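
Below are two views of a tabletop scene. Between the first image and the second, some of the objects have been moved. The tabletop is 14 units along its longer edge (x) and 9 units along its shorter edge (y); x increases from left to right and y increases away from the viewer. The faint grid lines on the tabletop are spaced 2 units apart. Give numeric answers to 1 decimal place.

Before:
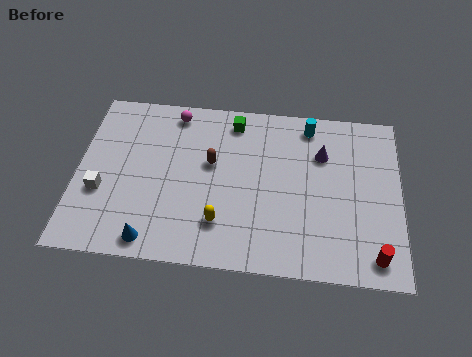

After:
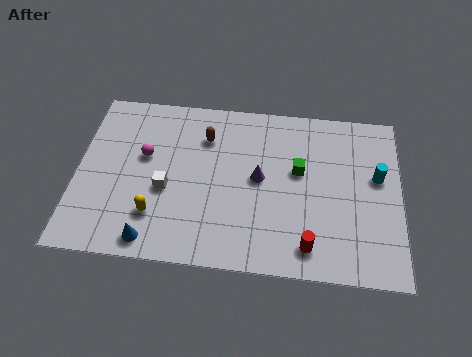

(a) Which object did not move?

the blue cone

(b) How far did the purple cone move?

3.1

From (10.6, 6.3) to (7.9, 4.7), the purple cone covered √(2.7² + 1.6²) ≈ 3.1 units.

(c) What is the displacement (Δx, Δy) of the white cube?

(2.8, 0.4)

The white cube started near (1.1, 3.3) and ended near (3.9, 3.7).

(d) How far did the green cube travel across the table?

3.8

From (6.7, 7.7) to (9.6, 5.3), the green cube covered √(2.9² + 2.4²) ≈ 3.8 units.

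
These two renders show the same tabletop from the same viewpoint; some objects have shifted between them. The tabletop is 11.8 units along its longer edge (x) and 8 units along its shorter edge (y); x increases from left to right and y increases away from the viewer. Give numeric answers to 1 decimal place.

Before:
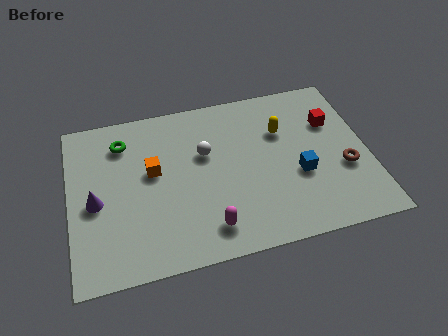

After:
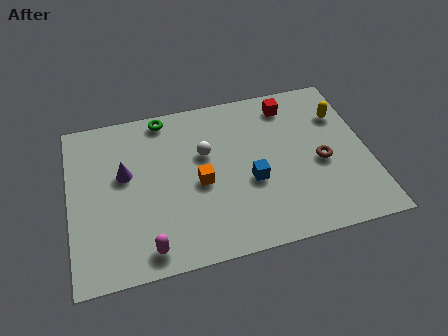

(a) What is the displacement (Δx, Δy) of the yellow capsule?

(2.4, 0.3)

From the two frames, the yellow capsule sits at roughly (8.5, 5.4) before and (10.9, 5.7) after.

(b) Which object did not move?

the white sphere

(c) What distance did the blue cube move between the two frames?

1.9

The blue cube was near (9.0, 3.1) before and (7.1, 3.2) after, so it travelled √(1.9² + 0.1²) ≈ 1.9 units.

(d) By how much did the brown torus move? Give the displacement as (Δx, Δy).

(-0.9, 0.5)

The brown torus started near (10.8, 3.0) and ended near (9.9, 3.5).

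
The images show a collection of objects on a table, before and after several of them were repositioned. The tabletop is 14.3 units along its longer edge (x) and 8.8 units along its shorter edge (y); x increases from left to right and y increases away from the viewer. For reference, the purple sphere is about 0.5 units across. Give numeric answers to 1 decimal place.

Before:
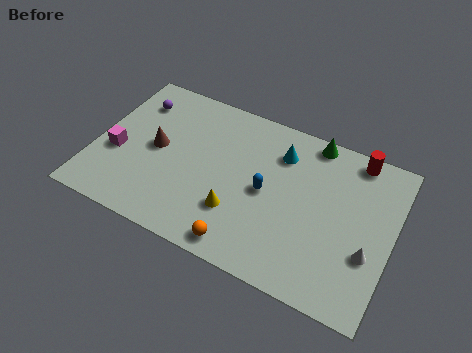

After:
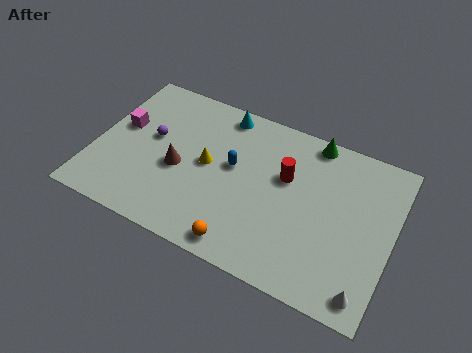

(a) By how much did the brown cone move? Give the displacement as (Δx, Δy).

(1.2, -0.7)

The brown cone was at about (2.9, 4.5) and moved to about (4.1, 3.8).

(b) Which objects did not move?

the green cone and the orange sphere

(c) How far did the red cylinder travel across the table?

3.9

The red cylinder was near (12.2, 7.9) before and (9.1, 5.5) after, so it travelled √(3.1² + 2.4²) ≈ 3.9 units.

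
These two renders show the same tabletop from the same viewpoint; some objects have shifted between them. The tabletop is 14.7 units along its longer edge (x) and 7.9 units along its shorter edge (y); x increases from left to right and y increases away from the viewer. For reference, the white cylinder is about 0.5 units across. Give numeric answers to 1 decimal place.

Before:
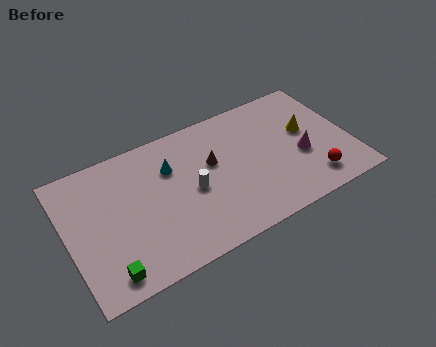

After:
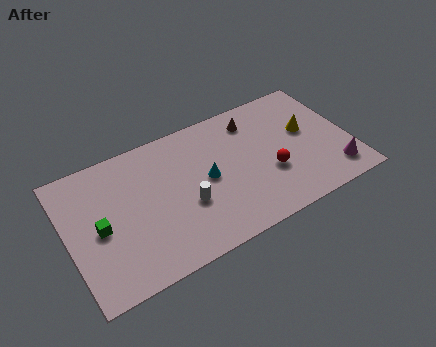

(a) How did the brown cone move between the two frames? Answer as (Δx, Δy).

(2.4, 1.6)

From the two frames, the brown cone sits at roughly (7.6, 4.8) before and (10.0, 6.4) after.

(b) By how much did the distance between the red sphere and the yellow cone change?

-0.3

They were about 3.1 units apart before and 2.8 after — 0.3 units closer together.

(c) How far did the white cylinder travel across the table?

0.8

The white cylinder was near (6.4, 3.7) before and (6.0, 3.0) after, so it travelled √(0.4² + 0.7²) ≈ 0.8 units.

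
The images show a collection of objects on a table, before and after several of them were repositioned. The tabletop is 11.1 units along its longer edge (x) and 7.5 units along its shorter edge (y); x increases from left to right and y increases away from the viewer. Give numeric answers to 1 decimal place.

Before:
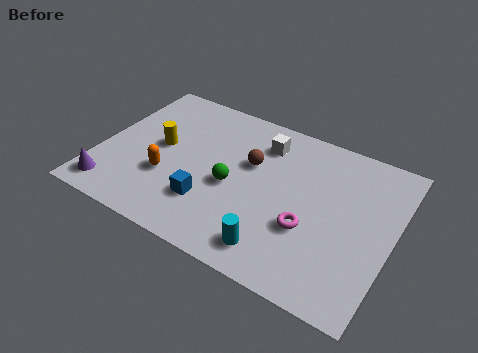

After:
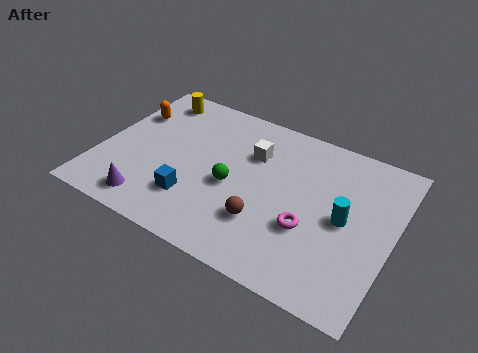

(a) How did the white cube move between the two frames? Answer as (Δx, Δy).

(-0.3, -0.7)

From the two frames, the white cube sits at roughly (5.9, 5.9) before and (5.6, 5.2) after.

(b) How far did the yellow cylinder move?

2.5

From (2.2, 4.0) to (1.5, 6.4), the yellow cylinder covered √(0.7² + 2.4²) ≈ 2.5 units.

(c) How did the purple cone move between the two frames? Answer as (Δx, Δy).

(1.5, 0.0)

The purple cone was at about (0.8, 1.1) and moved to about (2.3, 1.1).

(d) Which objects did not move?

the green sphere and the magenta torus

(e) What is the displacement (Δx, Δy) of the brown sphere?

(0.9, -2.5)

The brown sphere was at about (5.6, 4.7) and moved to about (6.5, 2.2).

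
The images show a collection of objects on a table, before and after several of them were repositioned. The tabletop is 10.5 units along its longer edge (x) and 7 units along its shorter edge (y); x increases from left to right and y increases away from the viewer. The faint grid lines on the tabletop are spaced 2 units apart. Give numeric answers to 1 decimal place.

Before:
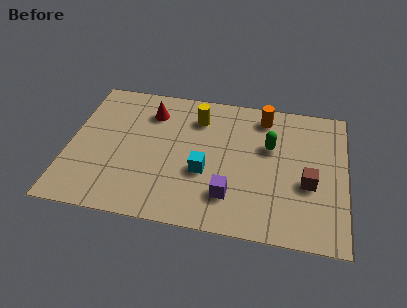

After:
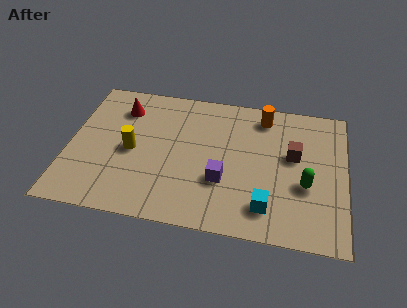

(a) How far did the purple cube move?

0.8

The purple cube was near (6.2, 1.7) before and (5.9, 2.4) after, so it travelled √(0.3² + 0.7²) ≈ 0.8 units.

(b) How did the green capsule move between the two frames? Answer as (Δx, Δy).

(1.4, -1.7)

From the two frames, the green capsule sits at roughly (7.6, 4.4) before and (9.0, 2.7) after.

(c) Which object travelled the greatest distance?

the yellow cylinder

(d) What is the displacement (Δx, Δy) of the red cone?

(-1.1, 0.0)

The red cone started near (3.0, 5.4) and ended near (1.9, 5.4).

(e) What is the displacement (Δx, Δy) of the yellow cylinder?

(-2.4, -2.1)

The yellow cylinder was at about (4.8, 5.4) and moved to about (2.4, 3.3).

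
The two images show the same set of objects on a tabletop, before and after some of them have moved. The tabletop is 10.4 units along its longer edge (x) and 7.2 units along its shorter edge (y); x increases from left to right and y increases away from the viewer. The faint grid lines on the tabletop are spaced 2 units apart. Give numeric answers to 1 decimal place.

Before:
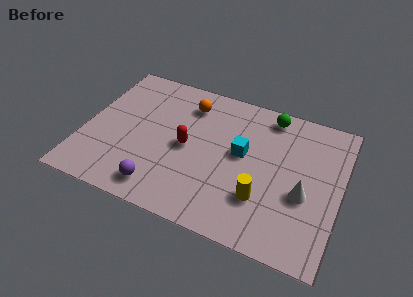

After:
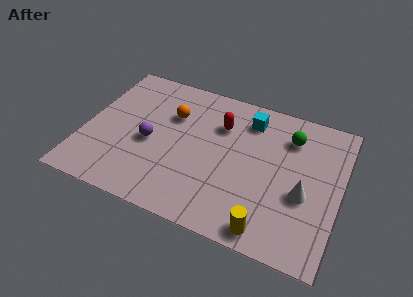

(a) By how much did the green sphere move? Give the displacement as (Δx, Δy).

(0.9, -0.8)

The green sphere was at about (7.3, 6.3) and moved to about (8.2, 5.5).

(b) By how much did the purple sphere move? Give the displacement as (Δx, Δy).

(-0.7, 2.1)

The purple sphere was at about (3.4, 1.1) and moved to about (2.7, 3.2).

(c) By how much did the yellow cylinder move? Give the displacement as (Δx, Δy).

(0.4, -1.3)

From the two frames, the yellow cylinder sits at roughly (7.4, 2.1) before and (7.8, 0.8) after.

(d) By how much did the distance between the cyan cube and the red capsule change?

-1.0

The distance was about 2.3 in the first image and 1.3 in the second, so they moved 1.0 units closer together.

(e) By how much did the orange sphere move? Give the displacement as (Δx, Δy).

(-0.6, -0.8)

From the two frames, the orange sphere sits at roughly (4.0, 5.7) before and (3.4, 4.9) after.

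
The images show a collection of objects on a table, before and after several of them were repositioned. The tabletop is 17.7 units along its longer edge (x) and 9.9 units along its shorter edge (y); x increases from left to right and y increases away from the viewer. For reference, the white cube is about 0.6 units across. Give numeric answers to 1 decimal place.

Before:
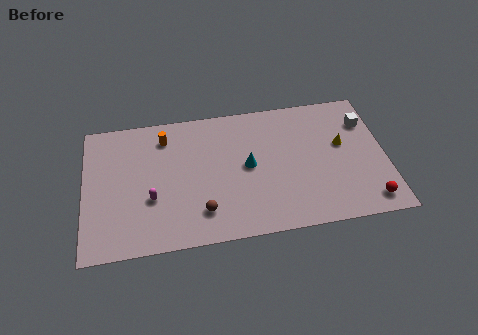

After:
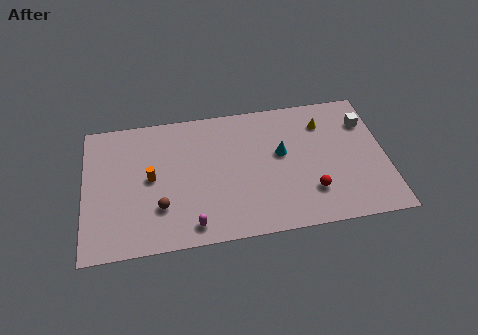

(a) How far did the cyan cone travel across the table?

2.1

The cyan cone moved from about (9.6, 5.1) to (11.6, 5.7), a distance of √(2.0² + 0.6²) ≈ 2.1.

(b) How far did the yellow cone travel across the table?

2.1

The yellow cone was near (15.2, 5.8) before and (14.2, 7.6) after, so it travelled √(1.0² + 1.8²) ≈ 2.1 units.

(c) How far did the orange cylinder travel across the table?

3.0

From (4.8, 8.0) to (3.9, 5.1), the orange cylinder covered √(0.9² + 2.9²) ≈ 3.0 units.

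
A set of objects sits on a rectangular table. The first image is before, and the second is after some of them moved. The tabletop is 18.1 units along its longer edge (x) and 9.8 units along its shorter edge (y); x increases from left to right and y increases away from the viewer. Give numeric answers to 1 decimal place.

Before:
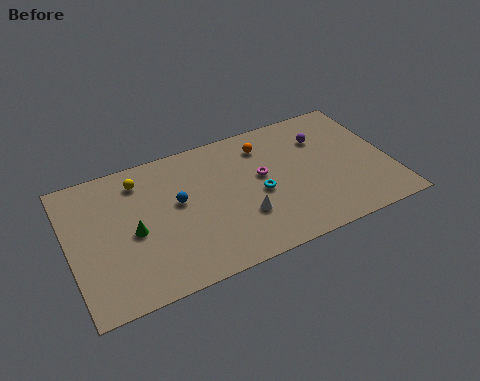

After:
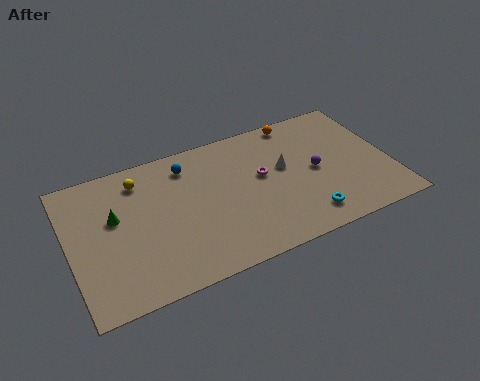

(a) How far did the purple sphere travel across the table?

2.4

From (14.6, 7.1) to (13.9, 4.8), the purple sphere covered √(0.7² + 2.3²) ≈ 2.4 units.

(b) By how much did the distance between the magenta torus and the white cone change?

-1.6

Before: roughly 2.9 units apart; after: 1.3. That's 1.6 units closer together.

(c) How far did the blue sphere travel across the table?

2.5

The blue sphere moved from about (6.1, 5.6) to (6.9, 8.0), a distance of √(0.8² + 2.4²) ≈ 2.5.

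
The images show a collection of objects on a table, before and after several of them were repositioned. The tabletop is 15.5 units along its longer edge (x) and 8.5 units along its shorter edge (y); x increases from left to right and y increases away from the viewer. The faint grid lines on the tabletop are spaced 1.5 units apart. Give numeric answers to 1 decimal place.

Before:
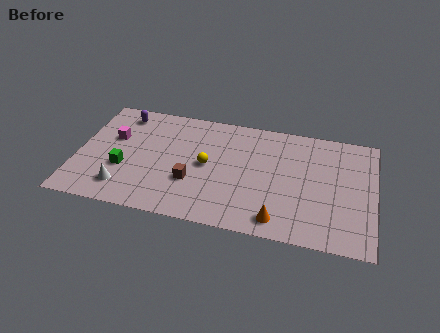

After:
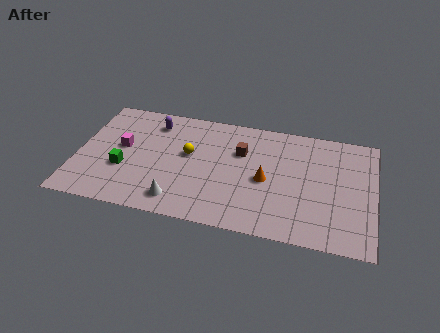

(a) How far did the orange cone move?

2.8

From (10.7, 1.2) to (9.9, 3.9), the orange cone covered √(0.8² + 2.7²) ≈ 2.8 units.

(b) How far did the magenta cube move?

0.8

The magenta cube was near (1.8, 5.3) before and (2.3, 4.7) after, so it travelled √(0.5² + 0.6²) ≈ 0.8 units.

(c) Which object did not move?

the green cube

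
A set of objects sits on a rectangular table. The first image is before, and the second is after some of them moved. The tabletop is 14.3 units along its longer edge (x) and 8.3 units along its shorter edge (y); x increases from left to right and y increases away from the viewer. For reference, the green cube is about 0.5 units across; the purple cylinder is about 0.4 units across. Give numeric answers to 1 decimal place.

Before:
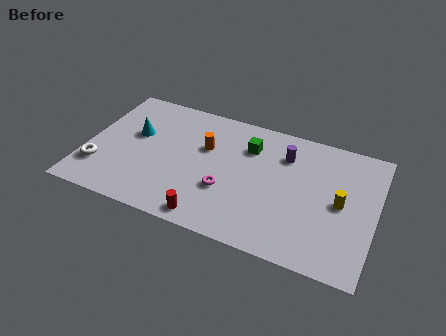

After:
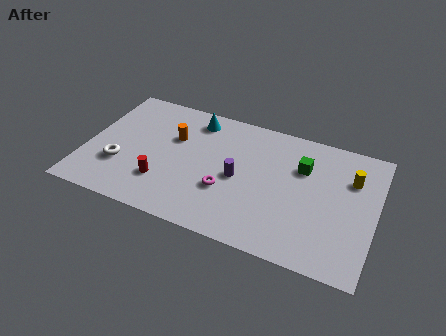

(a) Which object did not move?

the magenta torus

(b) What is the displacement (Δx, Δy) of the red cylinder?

(-2.5, 1.4)

The red cylinder started near (6.5, 0.9) and ended near (4.0, 2.3).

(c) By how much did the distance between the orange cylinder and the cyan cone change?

-1.7

Before: roughly 3.5 units apart; after: 1.8. That's 1.7 units closer together.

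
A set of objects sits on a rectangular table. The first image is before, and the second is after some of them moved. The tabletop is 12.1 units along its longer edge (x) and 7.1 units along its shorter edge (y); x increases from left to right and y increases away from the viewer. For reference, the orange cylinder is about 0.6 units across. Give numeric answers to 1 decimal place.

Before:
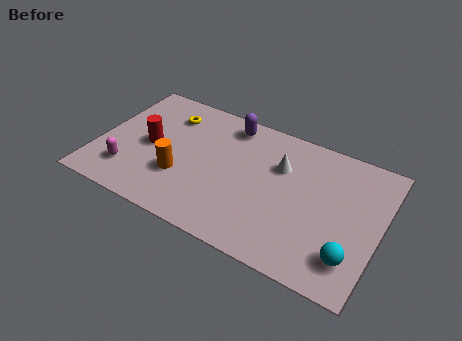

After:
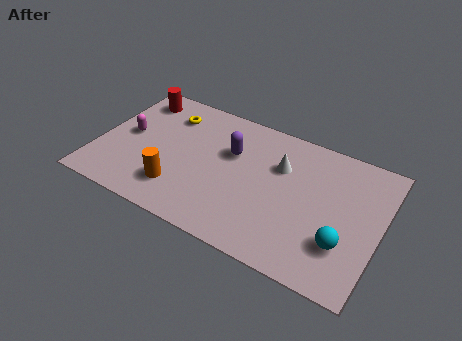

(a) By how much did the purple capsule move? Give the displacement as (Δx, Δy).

(0.3, -1.5)

From the two frames, the purple capsule sits at roughly (5.3, 6.1) before and (5.6, 4.6) after.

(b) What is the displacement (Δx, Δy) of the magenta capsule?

(-0.3, 2.0)

The magenta capsule was at about (1.5, 1.7) and moved to about (1.2, 3.7).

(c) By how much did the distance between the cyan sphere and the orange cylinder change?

-0.4

The distance was about 7.4 in the first image and 7.0 in the second, so they moved 0.4 units closer together.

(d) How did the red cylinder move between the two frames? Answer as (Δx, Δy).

(-1.0, 2.4)

The red cylinder was at about (2.2, 3.5) and moved to about (1.2, 5.9).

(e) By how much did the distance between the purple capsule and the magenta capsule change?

-1.3

They were about 5.8 units apart before and 4.5 after — 1.3 units closer together.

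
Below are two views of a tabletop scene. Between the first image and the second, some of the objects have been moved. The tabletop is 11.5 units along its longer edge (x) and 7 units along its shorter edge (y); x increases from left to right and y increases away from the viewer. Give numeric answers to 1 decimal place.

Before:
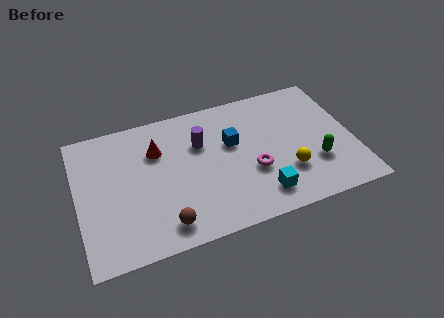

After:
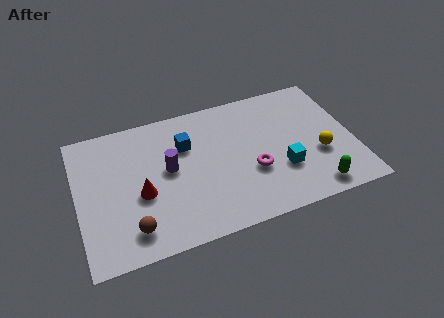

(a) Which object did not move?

the magenta torus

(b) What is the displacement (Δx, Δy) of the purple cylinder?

(-1.4, -0.9)

The purple cylinder was at about (5.2, 4.7) and moved to about (3.8, 3.8).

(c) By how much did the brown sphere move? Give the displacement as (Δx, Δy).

(-1.3, 0.2)

The brown sphere started near (3.4, 1.1) and ended near (2.1, 1.3).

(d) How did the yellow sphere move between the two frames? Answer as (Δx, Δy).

(1.4, 0.5)

From the two frames, the yellow sphere sits at roughly (8.6, 2.1) before and (10.0, 2.6) after.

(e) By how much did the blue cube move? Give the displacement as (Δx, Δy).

(-1.9, 0.5)

The blue cube started near (6.5, 4.3) and ended near (4.6, 4.8).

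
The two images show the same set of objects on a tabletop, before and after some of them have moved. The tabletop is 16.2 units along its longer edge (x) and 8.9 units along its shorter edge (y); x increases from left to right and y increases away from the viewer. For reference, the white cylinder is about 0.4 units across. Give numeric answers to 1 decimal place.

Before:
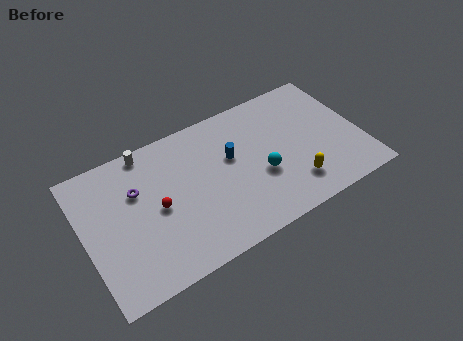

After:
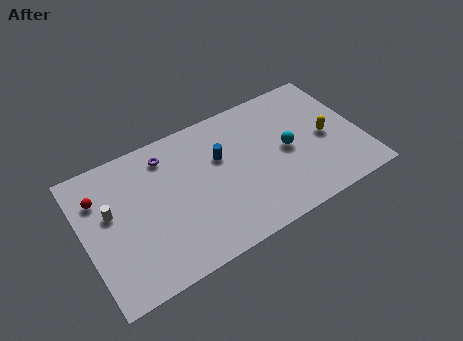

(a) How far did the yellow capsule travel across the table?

3.2

The yellow capsule was near (11.9, 2.0) before and (14.2, 4.2) after, so it travelled √(2.3² + 2.2²) ≈ 3.2 units.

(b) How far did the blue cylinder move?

0.7

The blue cylinder was near (8.7, 5.4) before and (8.1, 5.7) after, so it travelled √(0.6² + 0.3²) ≈ 0.7 units.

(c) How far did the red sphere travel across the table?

3.8

The red sphere was near (4.2, 4.3) before and (1.1, 6.5) after, so it travelled √(3.1² + 2.2²) ≈ 3.8 units.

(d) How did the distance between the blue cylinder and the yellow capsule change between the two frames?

+1.6

Before: roughly 4.7 units apart; after: 6.3. That's 1.6 units further apart.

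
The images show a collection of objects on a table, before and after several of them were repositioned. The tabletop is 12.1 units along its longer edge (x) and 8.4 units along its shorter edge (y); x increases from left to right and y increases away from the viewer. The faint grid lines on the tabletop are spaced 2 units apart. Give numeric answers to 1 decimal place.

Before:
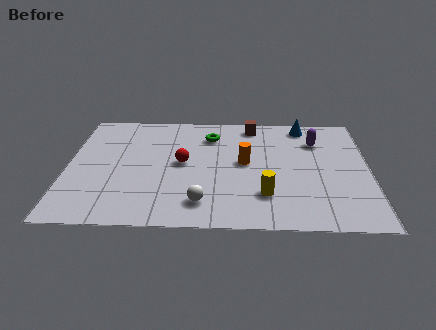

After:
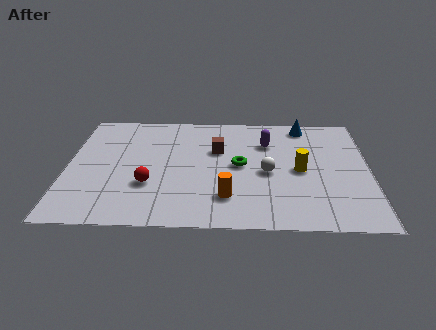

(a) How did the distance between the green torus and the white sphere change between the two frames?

-3.7

They were about 4.9 units apart before and 1.2 after — 3.7 units closer together.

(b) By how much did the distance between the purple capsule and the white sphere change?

-4.3

Before: roughly 6.5 units apart; after: 2.2. That's 4.3 units closer together.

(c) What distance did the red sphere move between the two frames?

2.1

From (4.6, 4.4) to (3.3, 2.8), the red sphere covered √(1.3² + 1.6²) ≈ 2.1 units.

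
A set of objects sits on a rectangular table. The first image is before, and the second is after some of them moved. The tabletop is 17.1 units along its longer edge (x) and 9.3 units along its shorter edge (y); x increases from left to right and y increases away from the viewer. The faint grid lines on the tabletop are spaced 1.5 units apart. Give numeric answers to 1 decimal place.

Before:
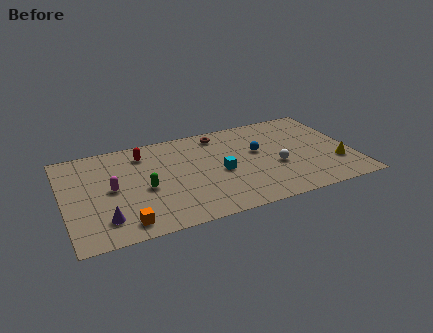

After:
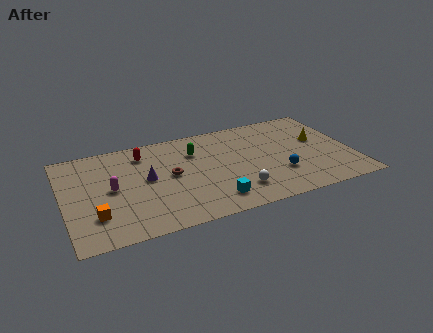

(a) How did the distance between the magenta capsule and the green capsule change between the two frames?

+3.5

The distance was about 2.0 in the first image and 5.5 in the second, so they moved 3.5 units further apart.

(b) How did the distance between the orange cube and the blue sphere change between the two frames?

+1.6

They were about 9.3 units apart before and 10.9 after — 1.6 units further apart.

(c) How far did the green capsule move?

4.1

The green capsule moved from about (4.7, 4.1) to (7.9, 6.7), a distance of √(3.2² + 2.6²) ≈ 4.1.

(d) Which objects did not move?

the magenta capsule and the red capsule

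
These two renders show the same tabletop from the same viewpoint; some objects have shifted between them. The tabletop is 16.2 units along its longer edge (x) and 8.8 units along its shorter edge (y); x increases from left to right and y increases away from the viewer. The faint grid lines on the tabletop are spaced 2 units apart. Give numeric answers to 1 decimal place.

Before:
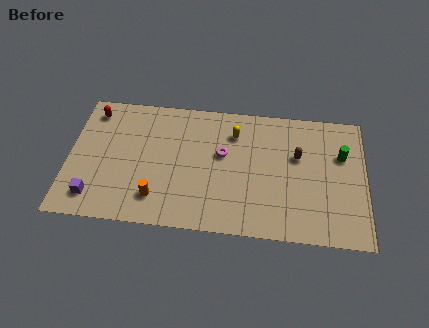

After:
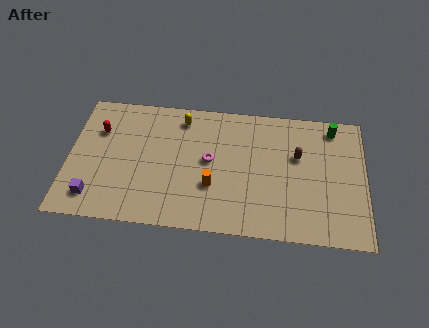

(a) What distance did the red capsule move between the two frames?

1.4

The red capsule moved from about (1.2, 7.4) to (1.6, 6.1), a distance of √(0.4² + 1.3²) ≈ 1.4.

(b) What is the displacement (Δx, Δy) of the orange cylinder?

(3.0, 1.1)

The orange cylinder started near (4.9, 1.9) and ended near (7.9, 3.0).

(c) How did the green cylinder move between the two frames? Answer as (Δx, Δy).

(-0.5, 1.8)

The green cylinder was at about (14.9, 5.8) and moved to about (14.4, 7.6).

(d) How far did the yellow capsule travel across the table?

3.0

From (9.0, 6.7) to (6.1, 7.4), the yellow capsule covered √(2.9² + 0.7²) ≈ 3.0 units.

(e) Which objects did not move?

the purple cube and the brown capsule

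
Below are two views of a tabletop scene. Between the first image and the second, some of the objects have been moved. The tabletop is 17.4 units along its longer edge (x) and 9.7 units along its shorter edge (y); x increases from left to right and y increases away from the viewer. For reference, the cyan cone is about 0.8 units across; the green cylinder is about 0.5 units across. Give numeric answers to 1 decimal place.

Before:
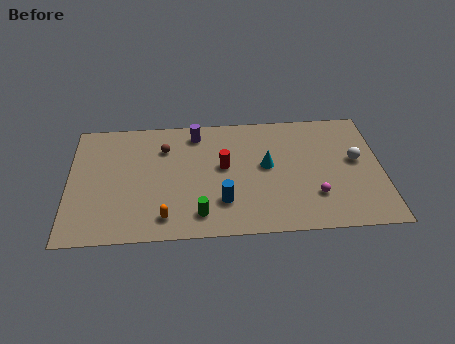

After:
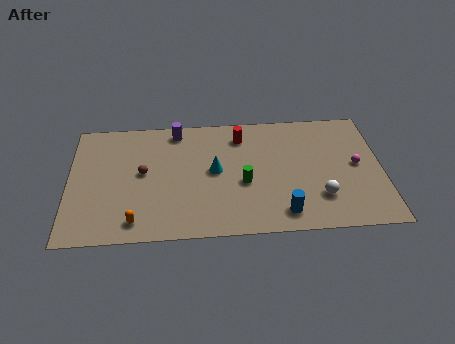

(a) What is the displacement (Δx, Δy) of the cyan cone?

(-2.9, -0.2)

The cyan cone started near (11.0, 5.3) and ended near (8.1, 5.1).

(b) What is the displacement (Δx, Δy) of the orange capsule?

(-1.6, -0.2)

The orange capsule started near (5.3, 1.6) and ended near (3.7, 1.4).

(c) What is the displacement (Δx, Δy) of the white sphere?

(-2.1, -2.8)

The white sphere started near (16.0, 5.4) and ended near (13.9, 2.6).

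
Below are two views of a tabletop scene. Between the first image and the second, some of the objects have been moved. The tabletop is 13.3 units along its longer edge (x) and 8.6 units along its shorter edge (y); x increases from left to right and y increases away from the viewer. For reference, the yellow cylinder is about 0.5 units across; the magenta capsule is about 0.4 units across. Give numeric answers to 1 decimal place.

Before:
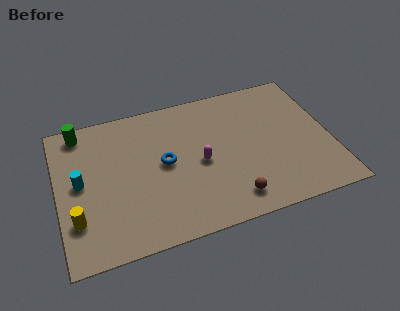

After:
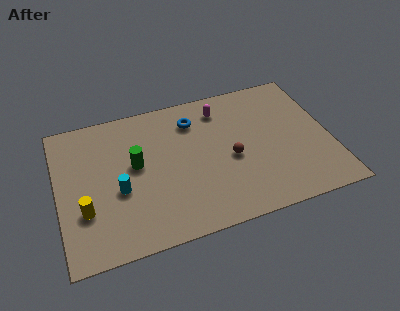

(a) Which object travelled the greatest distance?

the green cylinder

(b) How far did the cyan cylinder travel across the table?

2.1

The cyan cylinder was near (1.1, 4.5) before and (2.9, 3.5) after, so it travelled √(1.8² + 1.0²) ≈ 2.1 units.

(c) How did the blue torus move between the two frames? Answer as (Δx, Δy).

(1.6, 2.2)

The blue torus started near (5.2, 4.5) and ended near (6.8, 6.7).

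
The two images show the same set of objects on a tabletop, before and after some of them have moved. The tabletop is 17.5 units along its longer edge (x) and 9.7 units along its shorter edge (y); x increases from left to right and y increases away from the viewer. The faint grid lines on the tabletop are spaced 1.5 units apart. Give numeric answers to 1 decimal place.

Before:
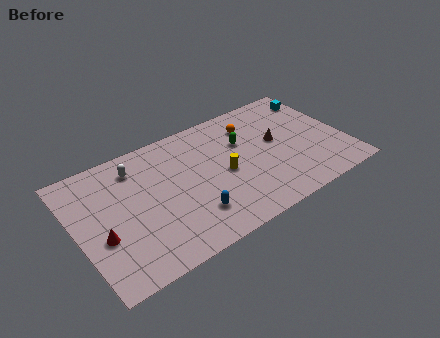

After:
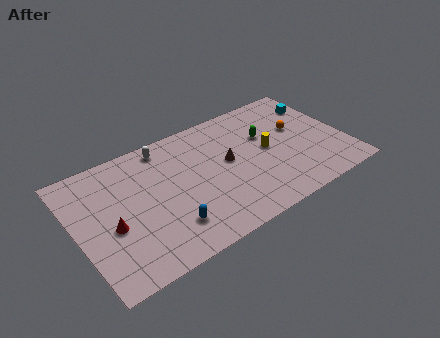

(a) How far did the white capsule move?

2.1

From (4.2, 7.8) to (6.2, 8.5), the white capsule covered √(2.0² + 0.7²) ≈ 2.1 units.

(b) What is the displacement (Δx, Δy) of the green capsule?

(1.5, -0.2)

The green capsule was at about (11.1, 6.4) and moved to about (12.6, 6.2).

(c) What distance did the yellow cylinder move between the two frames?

3.0

From (9.5, 4.5) to (12.5, 5.0), the yellow cylinder covered √(3.0² + 0.5²) ≈ 3.0 units.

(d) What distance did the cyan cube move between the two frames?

0.6

The cyan cube moved from about (16.5, 7.9) to (16.4, 7.3), a distance of √(0.1² + 0.6²) ≈ 0.6.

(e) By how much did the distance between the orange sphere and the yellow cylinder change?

-1.5

They were about 3.8 units apart before and 2.3 after — 1.5 units closer together.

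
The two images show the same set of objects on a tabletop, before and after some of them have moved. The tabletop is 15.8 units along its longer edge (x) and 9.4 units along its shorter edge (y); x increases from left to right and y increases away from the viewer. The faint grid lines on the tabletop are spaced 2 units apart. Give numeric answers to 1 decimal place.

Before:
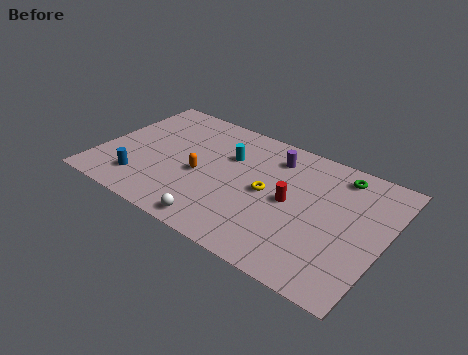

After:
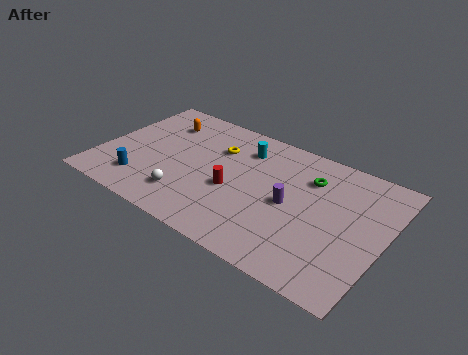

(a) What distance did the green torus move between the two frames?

1.9

The green torus was near (12.9, 8.0) before and (11.4, 6.9) after, so it travelled √(1.5² + 1.1²) ≈ 1.9 units.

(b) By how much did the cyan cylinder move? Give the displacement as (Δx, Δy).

(0.7, 1.0)

The cyan cylinder started near (6.9, 6.3) and ended near (7.6, 7.3).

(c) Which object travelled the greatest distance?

the orange capsule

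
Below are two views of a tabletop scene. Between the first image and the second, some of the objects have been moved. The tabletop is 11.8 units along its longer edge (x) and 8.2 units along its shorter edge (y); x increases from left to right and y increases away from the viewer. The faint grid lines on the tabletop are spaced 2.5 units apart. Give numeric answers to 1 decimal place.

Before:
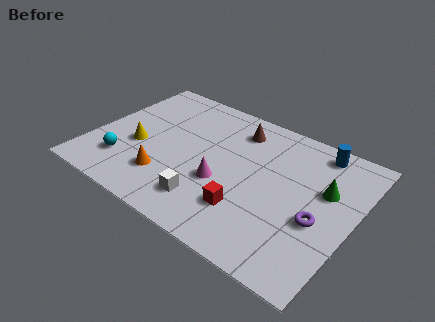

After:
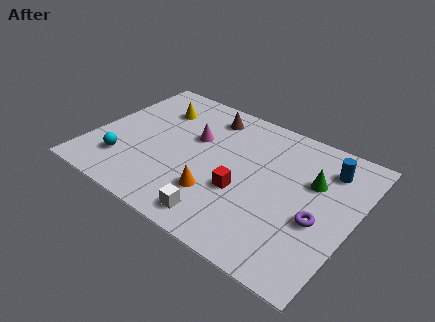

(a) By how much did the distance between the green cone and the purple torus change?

+0.3

Before: roughly 1.8 units apart; after: 2.1. That's 0.3 units further apart.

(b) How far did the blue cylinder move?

1.0

From (9.7, 7.2) to (10.3, 6.4), the blue cylinder covered √(0.6² + 0.8²) ≈ 1.0 units.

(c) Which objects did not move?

the purple torus and the cyan sphere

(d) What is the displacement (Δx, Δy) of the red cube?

(-0.4, 0.9)

The red cube started near (7.4, 2.2) and ended near (7.0, 3.1).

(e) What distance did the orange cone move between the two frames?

2.3

The orange cone moved from about (3.7, 2.1) to (6.0, 2.3), a distance of √(2.3² + 0.2²) ≈ 2.3.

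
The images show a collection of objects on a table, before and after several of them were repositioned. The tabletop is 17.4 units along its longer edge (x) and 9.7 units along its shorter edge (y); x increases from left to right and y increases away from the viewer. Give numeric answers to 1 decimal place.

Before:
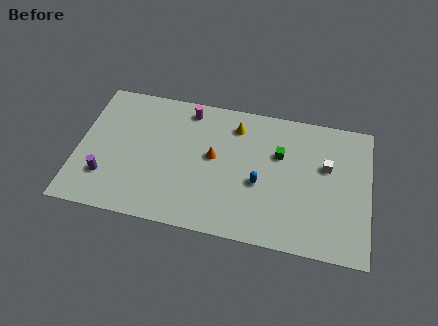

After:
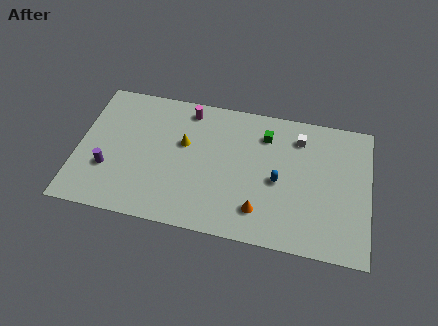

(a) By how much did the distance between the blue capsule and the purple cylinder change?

+1.0

They were about 9.2 units apart before and 10.2 after — 1.0 units further apart.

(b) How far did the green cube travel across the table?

1.5

The green cube moved from about (12.0, 6.3) to (11.1, 7.5), a distance of √(0.9² + 1.2²) ≈ 1.5.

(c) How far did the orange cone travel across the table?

4.3

From (8.1, 5.3) to (11.0, 2.1), the orange cone covered √(2.9² + 3.2²) ≈ 4.3 units.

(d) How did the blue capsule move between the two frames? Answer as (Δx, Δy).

(1.1, 0.4)

The blue capsule was at about (10.9, 4.0) and moved to about (12.0, 4.4).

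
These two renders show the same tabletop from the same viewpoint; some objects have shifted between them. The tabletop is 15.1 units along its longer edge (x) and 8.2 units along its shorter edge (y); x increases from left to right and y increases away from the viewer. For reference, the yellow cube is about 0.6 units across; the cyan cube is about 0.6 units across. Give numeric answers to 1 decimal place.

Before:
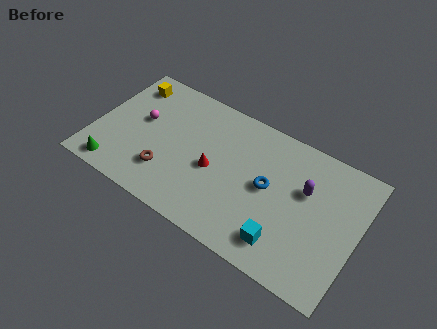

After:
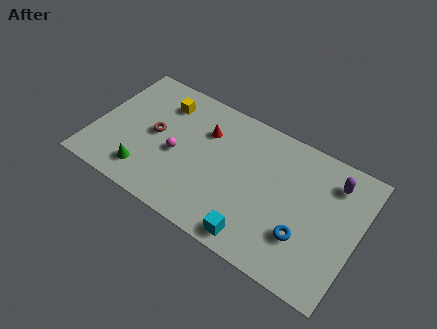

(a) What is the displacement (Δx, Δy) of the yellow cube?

(2.1, -0.3)

The yellow cube was at about (1.4, 6.7) and moved to about (3.5, 6.4).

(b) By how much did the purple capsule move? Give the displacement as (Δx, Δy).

(1.4, 1.3)

The purple capsule was at about (12.0, 5.2) and moved to about (13.4, 6.5).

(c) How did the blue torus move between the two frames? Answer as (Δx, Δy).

(2.3, -1.8)

The blue torus started near (10.0, 4.3) and ended near (12.3, 2.5).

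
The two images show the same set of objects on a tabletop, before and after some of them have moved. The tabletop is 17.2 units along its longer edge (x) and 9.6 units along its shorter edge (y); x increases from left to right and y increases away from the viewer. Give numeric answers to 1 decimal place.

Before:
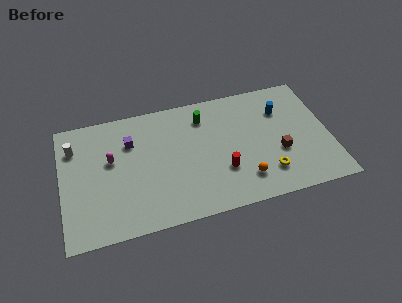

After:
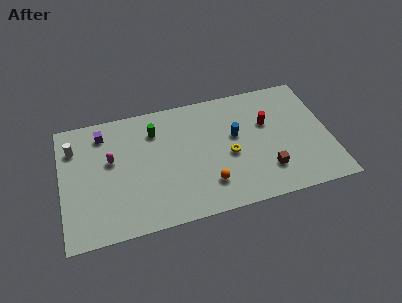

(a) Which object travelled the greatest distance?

the red cylinder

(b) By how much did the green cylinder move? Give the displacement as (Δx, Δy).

(-3.2, -0.3)

The green cylinder started near (9.3, 7.6) and ended near (6.1, 7.3).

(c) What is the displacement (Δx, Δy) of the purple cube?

(-1.7, 1.1)

The purple cube was at about (4.5, 6.8) and moved to about (2.8, 7.9).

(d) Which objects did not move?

the white cylinder and the magenta capsule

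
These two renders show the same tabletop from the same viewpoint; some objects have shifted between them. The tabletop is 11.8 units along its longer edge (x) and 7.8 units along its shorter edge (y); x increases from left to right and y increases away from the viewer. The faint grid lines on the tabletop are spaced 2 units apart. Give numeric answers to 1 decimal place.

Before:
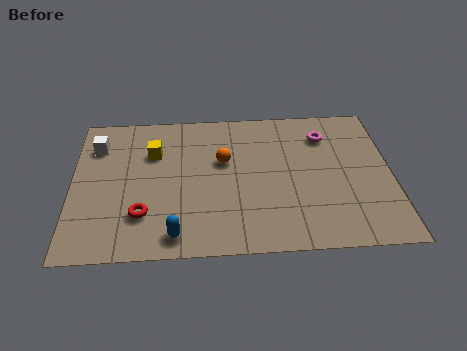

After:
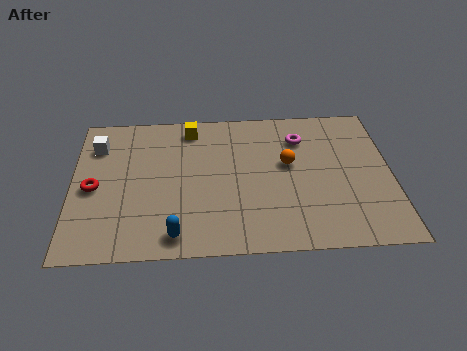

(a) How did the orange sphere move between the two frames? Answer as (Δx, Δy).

(2.4, -0.3)

From the two frames, the orange sphere sits at roughly (5.6, 4.8) before and (8.0, 4.5) after.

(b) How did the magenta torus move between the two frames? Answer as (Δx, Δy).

(-0.9, -0.1)

From the two frames, the magenta torus sits at roughly (9.4, 6.0) before and (8.5, 5.9) after.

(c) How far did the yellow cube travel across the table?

1.9

The yellow cube was near (3.0, 5.4) before and (4.4, 6.7) after, so it travelled √(1.4² + 1.3²) ≈ 1.9 units.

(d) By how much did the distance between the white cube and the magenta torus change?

-0.9

The distance was about 8.5 in the first image and 7.6 in the second, so they moved 0.9 units closer together.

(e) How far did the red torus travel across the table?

2.3

The red torus was near (2.6, 2.1) before and (0.8, 3.6) after, so it travelled √(1.8² + 1.5²) ≈ 2.3 units.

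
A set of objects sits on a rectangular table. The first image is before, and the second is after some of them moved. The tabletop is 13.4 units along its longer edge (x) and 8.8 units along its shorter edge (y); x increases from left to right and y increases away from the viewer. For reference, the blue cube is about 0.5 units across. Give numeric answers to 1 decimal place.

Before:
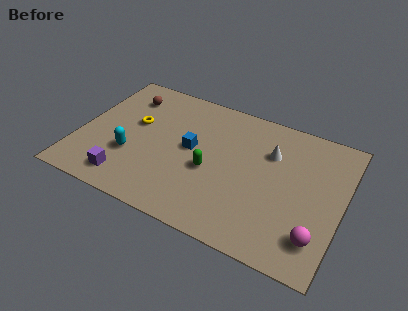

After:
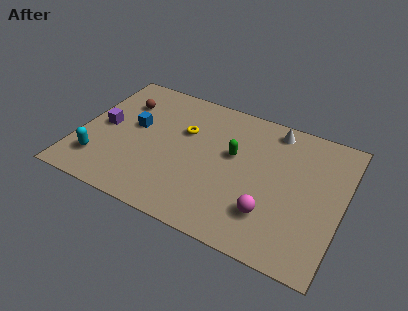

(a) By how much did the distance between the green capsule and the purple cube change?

+2.0

Before: roughly 4.6 units apart; after: 6.6. That's 2.0 units further apart.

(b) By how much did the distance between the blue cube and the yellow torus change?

-0.4

The distance was about 3.0 in the first image and 2.6 in the second, so they moved 0.4 units closer together.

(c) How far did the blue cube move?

3.0

The blue cube was near (5.7, 4.7) before and (2.7, 5.0) after, so it travelled √(3.0² + 0.3²) ≈ 3.0 units.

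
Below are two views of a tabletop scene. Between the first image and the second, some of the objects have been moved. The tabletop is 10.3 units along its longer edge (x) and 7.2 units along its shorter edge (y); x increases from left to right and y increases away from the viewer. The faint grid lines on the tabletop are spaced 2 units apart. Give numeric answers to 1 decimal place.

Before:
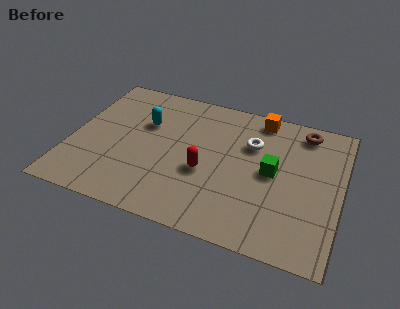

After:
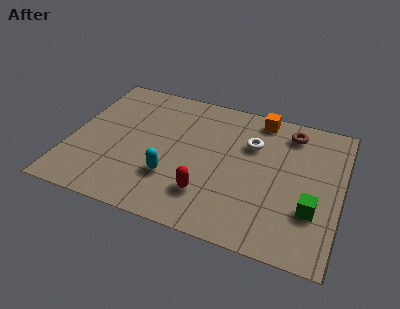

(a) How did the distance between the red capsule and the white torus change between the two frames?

+0.8

They were about 2.6 units apart before and 3.4 after — 0.8 units further apart.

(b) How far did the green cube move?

2.1

From (7.7, 3.7) to (9.3, 2.3), the green cube covered √(1.6² + 1.4²) ≈ 2.1 units.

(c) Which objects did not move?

the white torus and the orange cube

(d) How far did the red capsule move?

1.1

The red capsule moved from about (5.2, 2.9) to (5.4, 1.8), a distance of √(0.2² + 1.1²) ≈ 1.1.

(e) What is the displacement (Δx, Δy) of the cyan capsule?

(1.3, -2.5)

From the two frames, the cyan capsule sits at roughly (2.7, 4.7) before and (4.0, 2.2) after.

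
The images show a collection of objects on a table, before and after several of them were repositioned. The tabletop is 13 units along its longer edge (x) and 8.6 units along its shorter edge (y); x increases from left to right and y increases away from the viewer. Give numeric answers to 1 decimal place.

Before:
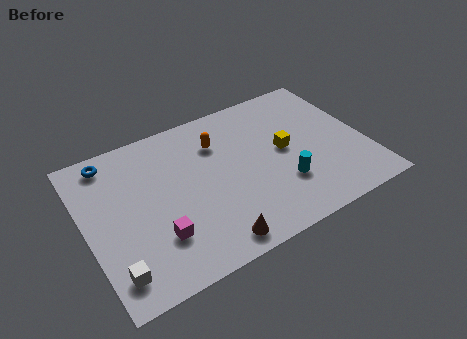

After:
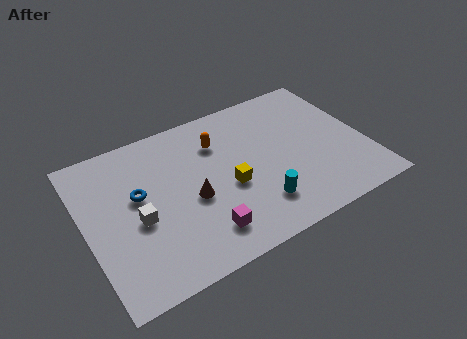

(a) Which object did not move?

the orange capsule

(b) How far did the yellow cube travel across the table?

2.9

From (9.3, 4.5) to (6.5, 3.6), the yellow cube covered √(2.8² + 0.9²) ≈ 2.9 units.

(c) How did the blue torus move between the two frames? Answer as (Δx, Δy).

(1.0, -2.5)

From the two frames, the blue torus sits at roughly (1.5, 7.5) before and (2.5, 5.0) after.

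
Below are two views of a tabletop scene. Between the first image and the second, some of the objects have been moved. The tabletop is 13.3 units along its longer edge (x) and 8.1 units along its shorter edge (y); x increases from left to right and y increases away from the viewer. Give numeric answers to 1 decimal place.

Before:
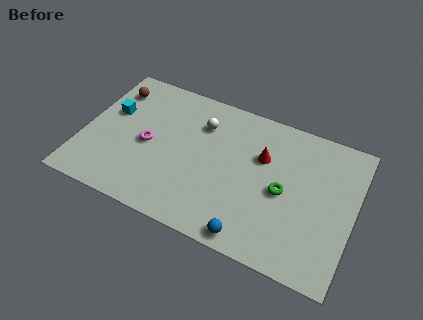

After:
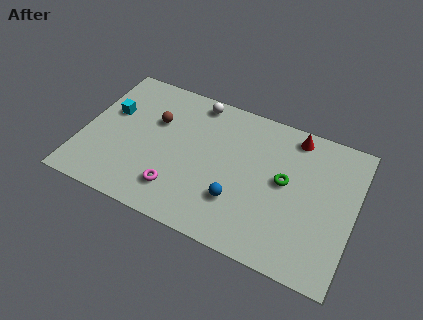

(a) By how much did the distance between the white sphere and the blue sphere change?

-0.6

The distance was about 6.1 in the first image and 5.5 in the second, so they moved 0.6 units closer together.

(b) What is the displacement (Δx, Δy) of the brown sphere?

(2.3, -1.1)

From the two frames, the brown sphere sits at roughly (1.1, 6.4) before and (3.4, 5.3) after.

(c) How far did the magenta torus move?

2.6

From (3.2, 3.8) to (4.9, 1.8), the magenta torus covered √(1.7² + 2.0²) ≈ 2.6 units.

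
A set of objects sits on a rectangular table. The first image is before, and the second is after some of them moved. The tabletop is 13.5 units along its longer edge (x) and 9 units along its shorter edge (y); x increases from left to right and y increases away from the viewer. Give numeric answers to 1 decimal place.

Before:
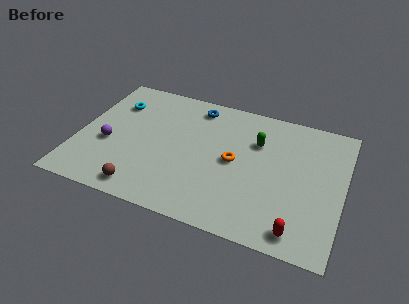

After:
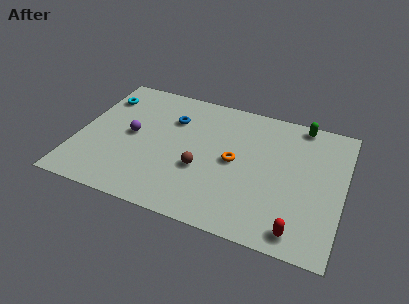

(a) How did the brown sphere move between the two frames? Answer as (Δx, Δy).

(2.7, 2.3)

The brown sphere started near (3.7, 1.1) and ended near (6.4, 3.4).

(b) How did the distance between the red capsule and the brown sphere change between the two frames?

-2.2

Before: roughly 7.8 units apart; after: 5.6. That's 2.2 units closer together.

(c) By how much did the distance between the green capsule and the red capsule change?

+1.4

Before: roughly 5.7 units apart; after: 7.1. That's 1.4 units further apart.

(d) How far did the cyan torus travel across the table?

0.8

The cyan torus was near (1.6, 6.6) before and (0.9, 6.9) after, so it travelled √(0.7² + 0.3²) ≈ 0.8 units.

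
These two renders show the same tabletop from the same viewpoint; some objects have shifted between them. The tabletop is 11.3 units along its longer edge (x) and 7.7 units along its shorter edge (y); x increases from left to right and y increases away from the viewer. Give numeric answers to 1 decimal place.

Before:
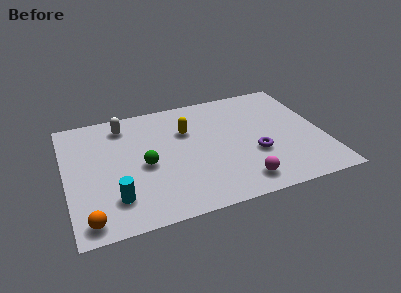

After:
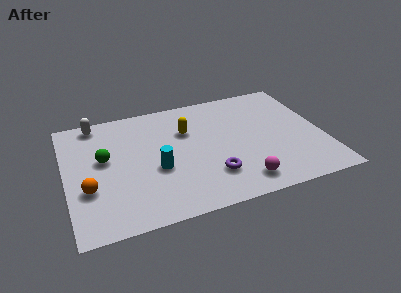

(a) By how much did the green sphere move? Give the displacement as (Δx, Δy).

(-1.7, 0.9)

The green sphere was at about (3.4, 3.5) and moved to about (1.7, 4.4).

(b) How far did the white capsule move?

1.3

The white capsule was near (2.7, 6.4) before and (1.5, 6.9) after, so it travelled √(1.2² + 0.5²) ≈ 1.3 units.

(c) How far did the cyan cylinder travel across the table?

2.3

The cyan cylinder moved from about (2.0, 1.8) to (3.9, 3.1), a distance of √(1.9² + 1.3²) ≈ 2.3.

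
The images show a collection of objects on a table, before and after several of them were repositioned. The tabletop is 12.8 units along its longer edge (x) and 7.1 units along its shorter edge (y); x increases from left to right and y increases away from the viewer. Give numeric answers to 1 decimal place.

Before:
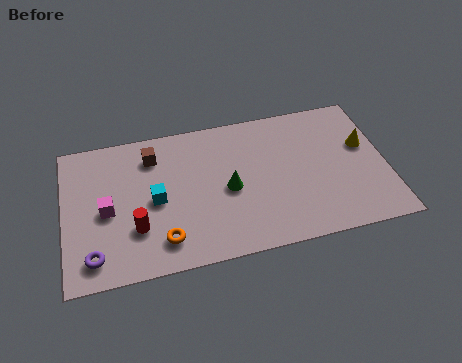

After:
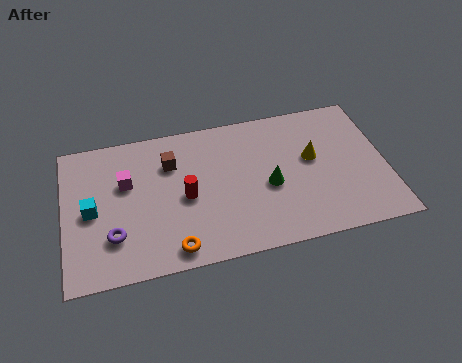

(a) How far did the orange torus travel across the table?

0.6

The orange torus moved from about (3.8, 1.4) to (4.2, 0.9), a distance of √(0.4² + 0.5²) ≈ 0.6.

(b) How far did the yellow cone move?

2.1

From (12.0, 4.3) to (9.9, 4.1), the yellow cone covered √(2.1² + 0.2²) ≈ 2.1 units.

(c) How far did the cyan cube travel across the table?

2.5

The cyan cube moved from about (3.6, 3.4) to (1.1, 3.4), a distance of √(2.5² + 0.0²) ≈ 2.5.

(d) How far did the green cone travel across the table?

1.6

The green cone moved from about (6.5, 3.3) to (8.1, 3.1), a distance of √(1.6² + 0.2²) ≈ 1.6.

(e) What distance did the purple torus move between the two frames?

1.1

From (1.1, 1.2) to (1.9, 2.0), the purple torus covered √(0.8² + 0.8²) ≈ 1.1 units.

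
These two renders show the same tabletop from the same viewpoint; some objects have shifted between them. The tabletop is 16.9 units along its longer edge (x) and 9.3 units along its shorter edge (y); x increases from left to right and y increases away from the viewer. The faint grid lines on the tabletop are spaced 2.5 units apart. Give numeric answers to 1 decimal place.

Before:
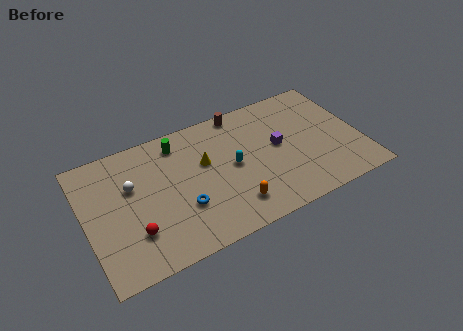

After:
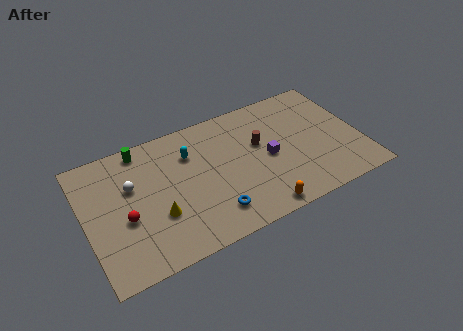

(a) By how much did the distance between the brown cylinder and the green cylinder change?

+3.4

The distance was about 4.1 in the first image and 7.5 in the second, so they moved 3.4 units further apart.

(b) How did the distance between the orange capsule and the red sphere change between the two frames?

+2.4

Before: roughly 5.9 units apart; after: 8.3. That's 2.4 units further apart.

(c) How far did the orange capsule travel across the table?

1.8

From (8.6, 1.9) to (10.1, 0.9), the orange capsule covered √(1.5² + 1.0²) ≈ 1.8 units.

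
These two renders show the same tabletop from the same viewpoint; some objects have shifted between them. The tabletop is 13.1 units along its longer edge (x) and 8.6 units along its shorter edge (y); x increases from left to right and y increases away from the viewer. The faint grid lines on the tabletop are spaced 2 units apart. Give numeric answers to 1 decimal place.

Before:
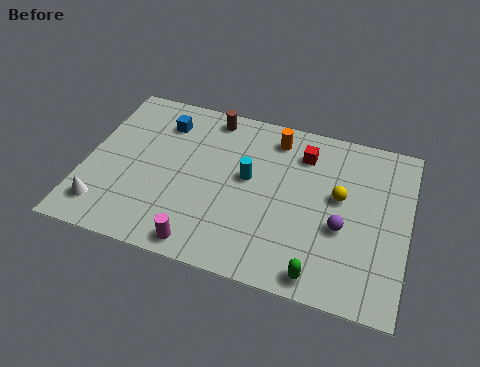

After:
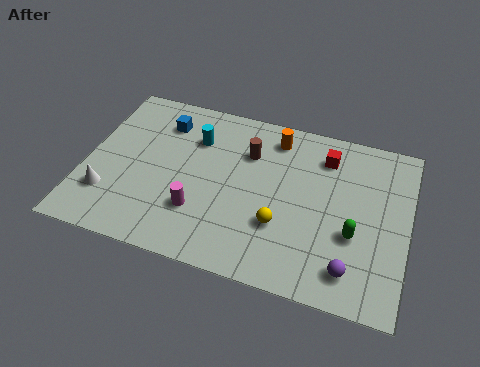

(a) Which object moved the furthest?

the yellow sphere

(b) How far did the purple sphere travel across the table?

2.0

From (10.5, 3.4) to (11.0, 1.5), the purple sphere covered √(0.5² + 1.9²) ≈ 2.0 units.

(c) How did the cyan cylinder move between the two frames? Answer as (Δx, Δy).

(-2.3, 1.4)

The cyan cylinder was at about (6.6, 4.8) and moved to about (4.3, 6.2).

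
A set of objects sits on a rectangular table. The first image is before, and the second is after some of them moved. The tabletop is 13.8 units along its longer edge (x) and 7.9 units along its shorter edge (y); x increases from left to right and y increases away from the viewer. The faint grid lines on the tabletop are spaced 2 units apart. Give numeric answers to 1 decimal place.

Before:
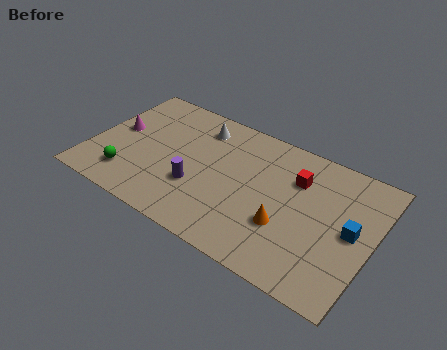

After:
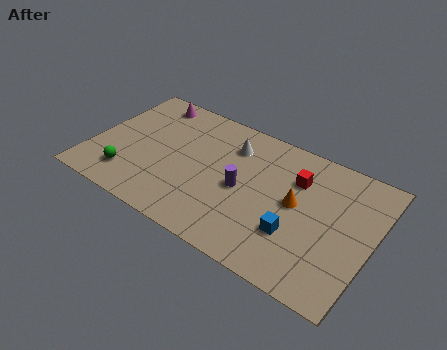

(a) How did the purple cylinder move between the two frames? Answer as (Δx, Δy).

(2.1, 1.0)

The purple cylinder started near (5.4, 2.7) and ended near (7.5, 3.7).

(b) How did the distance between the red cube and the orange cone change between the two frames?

-1.5

The distance was about 2.9 in the first image and 1.4 in the second, so they moved 1.5 units closer together.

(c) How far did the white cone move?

1.7

The white cone moved from about (4.9, 6.4) to (6.6, 6.0), a distance of √(1.7² + 0.4²) ≈ 1.7.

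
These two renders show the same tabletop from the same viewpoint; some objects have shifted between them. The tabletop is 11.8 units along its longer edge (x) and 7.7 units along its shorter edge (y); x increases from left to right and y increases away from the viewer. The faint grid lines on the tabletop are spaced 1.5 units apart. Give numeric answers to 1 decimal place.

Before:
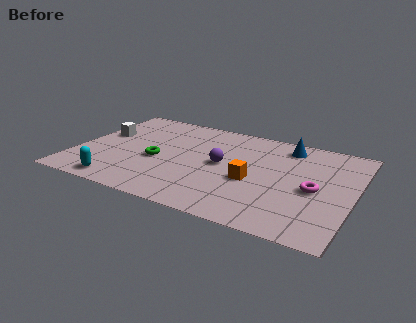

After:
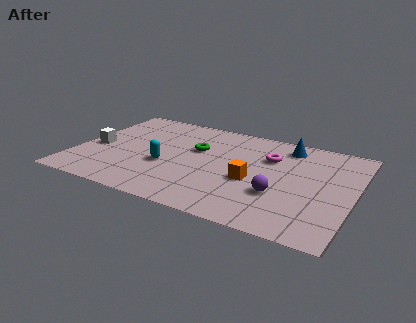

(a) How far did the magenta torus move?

2.8

From (10.2, 3.5) to (8.1, 5.3), the magenta torus covered √(2.1² + 1.8²) ≈ 2.8 units.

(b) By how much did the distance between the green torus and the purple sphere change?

+1.6

The distance was about 2.8 in the first image and 4.4 in the second, so they moved 1.6 units further apart.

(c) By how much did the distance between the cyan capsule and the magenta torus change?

-3.6

Before: roughly 8.4 units apart; after: 4.8. That's 3.6 units closer together.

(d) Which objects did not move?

the blue cone and the orange cube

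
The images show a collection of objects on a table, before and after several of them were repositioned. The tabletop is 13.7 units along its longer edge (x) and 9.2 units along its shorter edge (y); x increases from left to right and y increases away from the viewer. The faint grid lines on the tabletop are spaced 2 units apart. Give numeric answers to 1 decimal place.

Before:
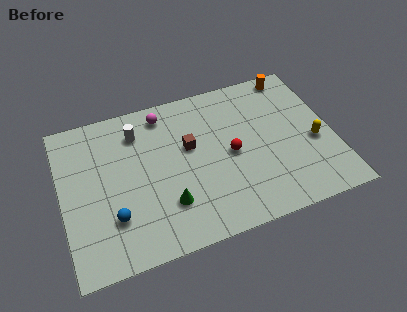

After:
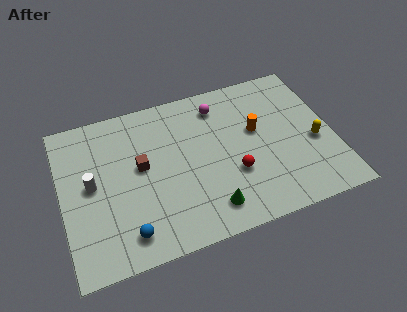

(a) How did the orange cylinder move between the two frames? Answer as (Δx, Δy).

(-2.2, -2.9)

The orange cylinder was at about (12.1, 8.3) and moved to about (9.9, 5.4).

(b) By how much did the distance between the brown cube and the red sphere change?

+2.6

They were about 2.3 units apart before and 4.9 after — 2.6 units further apart.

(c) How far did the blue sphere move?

1.3

The blue sphere was near (2.4, 2.6) before and (3.0, 1.5) after, so it travelled √(0.6² + 1.1²) ≈ 1.3 units.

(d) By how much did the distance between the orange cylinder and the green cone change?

-4.4

Before: roughly 9.1 units apart; after: 4.7. That's 4.4 units closer together.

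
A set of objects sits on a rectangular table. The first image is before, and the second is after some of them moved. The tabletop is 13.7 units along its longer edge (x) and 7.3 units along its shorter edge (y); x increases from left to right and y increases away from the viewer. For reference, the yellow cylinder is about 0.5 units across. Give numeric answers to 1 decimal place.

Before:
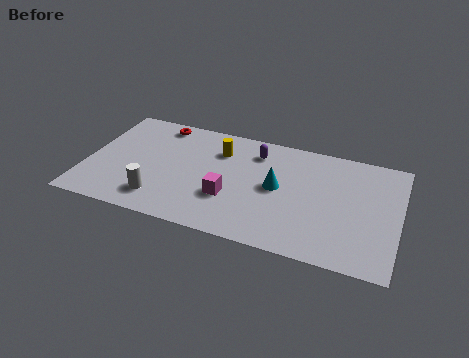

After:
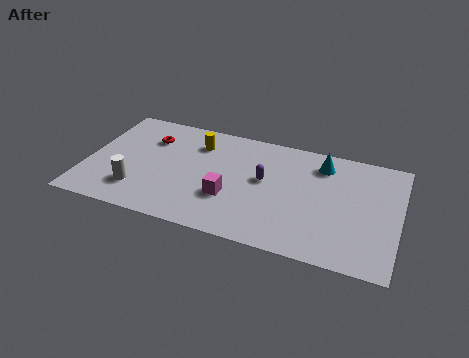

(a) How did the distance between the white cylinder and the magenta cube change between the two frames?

+0.9

They were about 3.2 units apart before and 4.1 after — 0.9 units further apart.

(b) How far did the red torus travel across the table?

1.1

The red torus was near (2.9, 6.4) before and (2.6, 5.3) after, so it travelled √(0.3² + 1.1²) ≈ 1.1 units.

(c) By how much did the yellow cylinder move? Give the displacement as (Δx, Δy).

(-1.0, 0.2)

The yellow cylinder was at about (5.7, 5.4) and moved to about (4.7, 5.6).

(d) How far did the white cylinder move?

1.0

The white cylinder moved from about (3.4, 1.5) to (2.4, 1.8), a distance of √(1.0² + 0.3²) ≈ 1.0.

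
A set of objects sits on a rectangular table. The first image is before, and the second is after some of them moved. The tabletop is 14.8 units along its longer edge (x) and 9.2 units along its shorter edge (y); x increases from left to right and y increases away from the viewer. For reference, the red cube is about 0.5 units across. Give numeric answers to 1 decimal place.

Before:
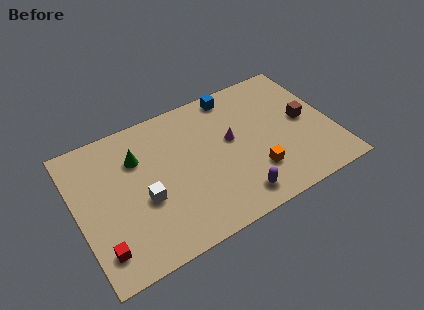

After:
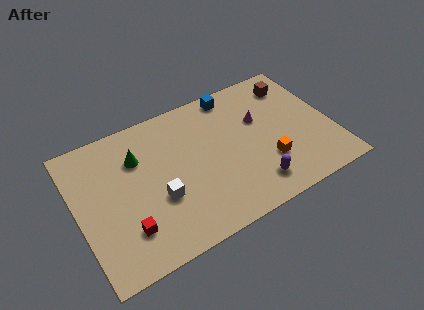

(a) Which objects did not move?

the green cone and the blue cube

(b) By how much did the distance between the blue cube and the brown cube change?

-1.5

They were about 5.1 units apart before and 3.6 after — 1.5 units closer together.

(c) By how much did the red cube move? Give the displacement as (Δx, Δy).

(1.5, 0.5)

From the two frames, the red cube sits at roughly (1.0, 1.8) before and (2.5, 2.3) after.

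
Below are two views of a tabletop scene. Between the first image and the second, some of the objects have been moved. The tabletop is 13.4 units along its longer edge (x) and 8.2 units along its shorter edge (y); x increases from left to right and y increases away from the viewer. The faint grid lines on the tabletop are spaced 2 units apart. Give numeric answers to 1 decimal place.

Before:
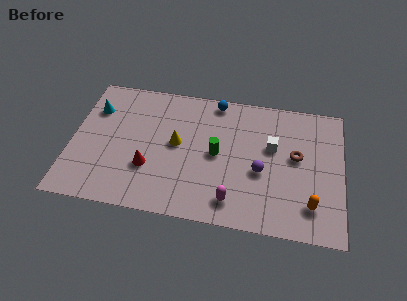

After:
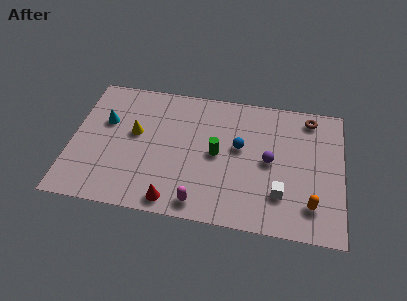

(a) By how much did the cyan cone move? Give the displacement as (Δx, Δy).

(0.6, -0.7)

From the two frames, the cyan cone sits at roughly (1.0, 5.9) before and (1.6, 5.2) after.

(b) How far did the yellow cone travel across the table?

2.1

The yellow cone was near (5.2, 4.4) before and (3.1, 4.7) after, so it travelled √(2.1² + 0.3²) ≈ 2.1 units.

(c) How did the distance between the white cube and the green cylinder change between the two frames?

+0.9

They were about 2.8 units apart before and 3.7 after — 0.9 units further apart.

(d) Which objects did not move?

the green cylinder and the orange capsule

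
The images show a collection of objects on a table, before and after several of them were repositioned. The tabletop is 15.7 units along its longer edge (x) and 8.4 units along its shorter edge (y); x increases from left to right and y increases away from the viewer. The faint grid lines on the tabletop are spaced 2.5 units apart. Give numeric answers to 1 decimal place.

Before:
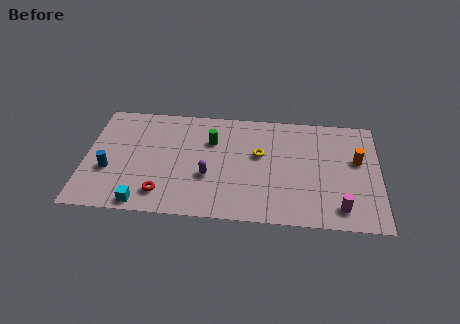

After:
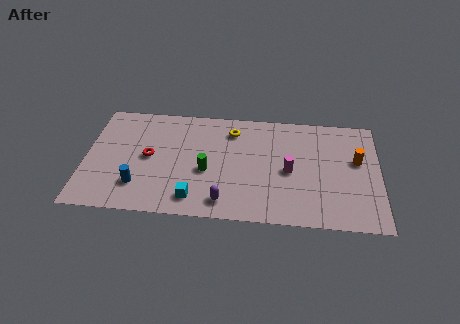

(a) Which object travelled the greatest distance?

the magenta cylinder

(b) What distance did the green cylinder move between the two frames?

2.3

The green cylinder was near (6.7, 5.8) before and (6.5, 3.5) after, so it travelled √(0.2² + 2.3²) ≈ 2.3 units.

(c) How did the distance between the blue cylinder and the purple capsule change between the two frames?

-0.6

The distance was about 5.3 in the first image and 4.7 in the second, so they moved 0.6 units closer together.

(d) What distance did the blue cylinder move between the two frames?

1.9

From (1.3, 3.1) to (2.9, 2.1), the blue cylinder covered √(1.6² + 1.0²) ≈ 1.9 units.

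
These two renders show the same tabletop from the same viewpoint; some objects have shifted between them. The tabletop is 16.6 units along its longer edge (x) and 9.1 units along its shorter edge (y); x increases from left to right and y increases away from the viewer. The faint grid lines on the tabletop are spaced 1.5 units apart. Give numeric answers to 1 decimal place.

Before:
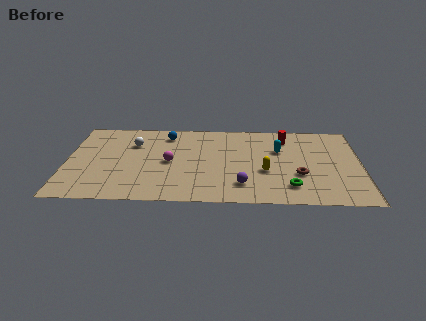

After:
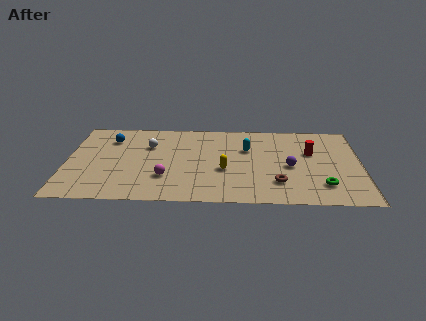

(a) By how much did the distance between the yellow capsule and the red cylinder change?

+1.3

The distance was about 4.0 in the first image and 5.3 in the second, so they moved 1.3 units further apart.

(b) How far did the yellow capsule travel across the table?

2.3

The yellow capsule was near (11.2, 3.5) before and (8.9, 3.6) after, so it travelled √(2.3² + 0.1²) ≈ 2.3 units.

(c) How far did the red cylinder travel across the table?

2.1

The red cylinder was near (12.4, 7.3) before and (13.8, 5.7) after, so it travelled √(1.4² + 1.6²) ≈ 2.1 units.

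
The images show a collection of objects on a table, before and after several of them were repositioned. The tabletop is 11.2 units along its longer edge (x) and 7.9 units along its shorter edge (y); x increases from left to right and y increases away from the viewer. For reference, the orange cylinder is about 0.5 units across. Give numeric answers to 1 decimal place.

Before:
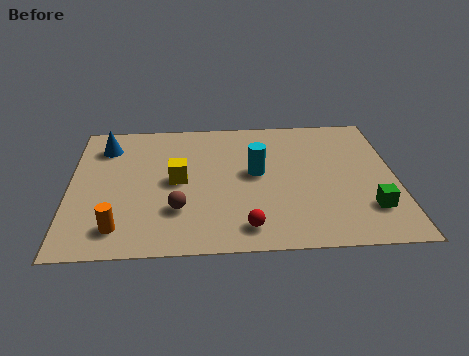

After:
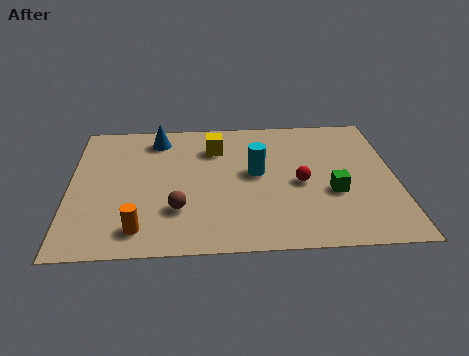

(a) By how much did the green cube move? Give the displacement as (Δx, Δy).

(-1.2, 1.0)

The green cube started near (10.2, 2.0) and ended near (9.0, 3.0).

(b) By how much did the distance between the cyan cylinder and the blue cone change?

-1.4

The distance was about 5.5 in the first image and 4.1 in the second, so they moved 1.4 units closer together.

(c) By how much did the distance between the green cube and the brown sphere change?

-1.2

They were about 6.5 units apart before and 5.3 after — 1.2 units closer together.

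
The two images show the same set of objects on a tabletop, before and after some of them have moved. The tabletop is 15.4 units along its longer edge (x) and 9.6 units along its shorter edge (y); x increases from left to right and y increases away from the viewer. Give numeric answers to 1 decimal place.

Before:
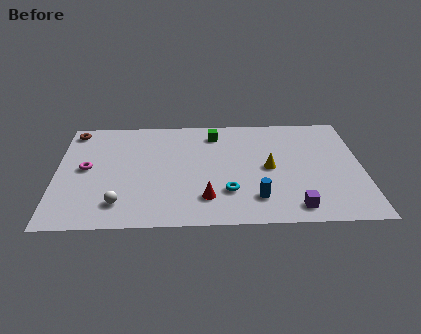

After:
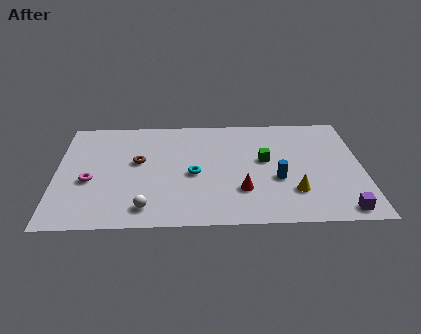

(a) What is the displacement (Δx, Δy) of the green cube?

(2.5, -2.5)

The green cube was at about (8.0, 7.9) and moved to about (10.5, 5.4).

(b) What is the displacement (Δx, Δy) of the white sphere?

(1.3, -0.4)

The white sphere was at about (3.2, 1.9) and moved to about (4.5, 1.5).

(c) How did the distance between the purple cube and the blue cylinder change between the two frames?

+2.0

Before: roughly 2.1 units apart; after: 4.1. That's 2.0 units further apart.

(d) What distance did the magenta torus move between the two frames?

1.1

The magenta torus was near (1.5, 5.0) before and (1.7, 3.9) after, so it travelled √(0.2² + 1.1²) ≈ 1.1 units.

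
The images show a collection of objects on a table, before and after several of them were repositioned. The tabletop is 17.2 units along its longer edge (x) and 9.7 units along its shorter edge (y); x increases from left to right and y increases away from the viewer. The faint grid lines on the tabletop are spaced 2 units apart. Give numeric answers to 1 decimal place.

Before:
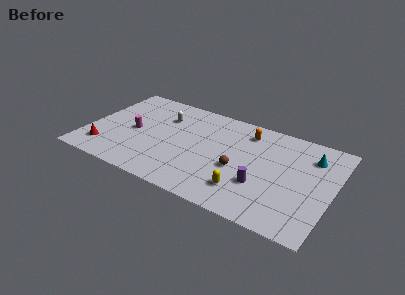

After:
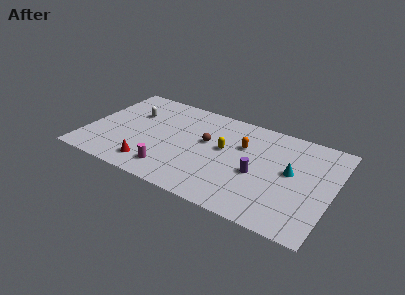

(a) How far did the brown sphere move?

3.0

The brown sphere was near (10.8, 4.0) before and (8.3, 5.7) after, so it travelled √(2.5² + 1.7²) ≈ 3.0 units.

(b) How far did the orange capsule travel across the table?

1.5

The orange capsule moved from about (10.9, 7.9) to (10.8, 6.4), a distance of √(0.1² + 1.5²) ≈ 1.5.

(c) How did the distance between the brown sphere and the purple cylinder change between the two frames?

+2.2

They were about 1.9 units apart before and 4.1 after — 2.2 units further apart.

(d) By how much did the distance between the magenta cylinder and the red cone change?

-1.7

They were about 3.1 units apart before and 1.4 after — 1.7 units closer together.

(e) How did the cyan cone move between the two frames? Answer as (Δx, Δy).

(-1.2, -2.1)

The cyan cone was at about (15.5, 7.4) and moved to about (14.3, 5.3).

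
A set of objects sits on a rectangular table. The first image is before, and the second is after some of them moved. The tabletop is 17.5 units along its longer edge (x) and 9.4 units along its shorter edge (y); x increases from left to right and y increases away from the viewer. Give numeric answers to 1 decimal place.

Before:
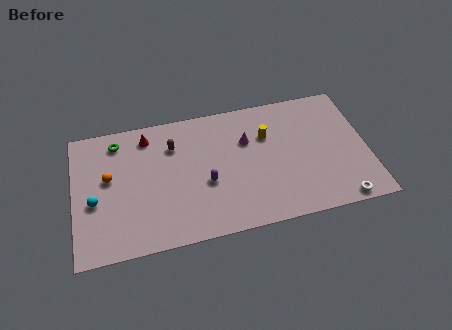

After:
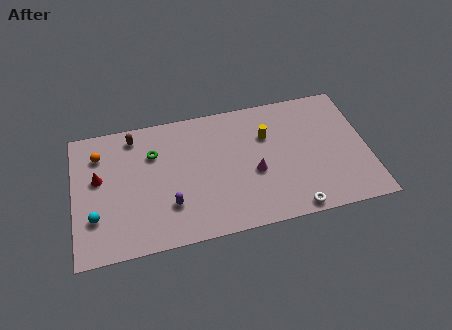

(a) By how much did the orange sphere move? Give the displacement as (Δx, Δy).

(-0.5, 1.8)

The orange sphere started near (2.1, 5.4) and ended near (1.6, 7.2).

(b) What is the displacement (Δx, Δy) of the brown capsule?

(-2.3, 1.2)

The brown capsule was at about (6.0, 6.9) and moved to about (3.7, 8.1).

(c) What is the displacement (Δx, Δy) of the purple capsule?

(-2.2, -1.1)

The purple capsule was at about (7.8, 3.8) and moved to about (5.6, 2.7).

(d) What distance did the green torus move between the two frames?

2.5

The green torus moved from about (2.7, 7.9) to (4.8, 6.6), a distance of √(2.1² + 1.3²) ≈ 2.5.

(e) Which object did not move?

the yellow cylinder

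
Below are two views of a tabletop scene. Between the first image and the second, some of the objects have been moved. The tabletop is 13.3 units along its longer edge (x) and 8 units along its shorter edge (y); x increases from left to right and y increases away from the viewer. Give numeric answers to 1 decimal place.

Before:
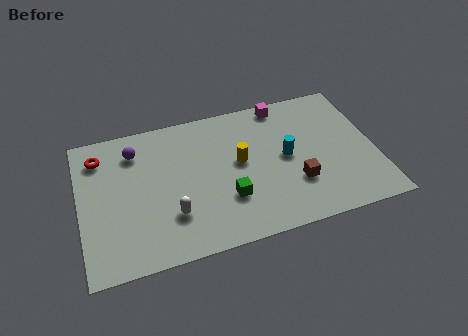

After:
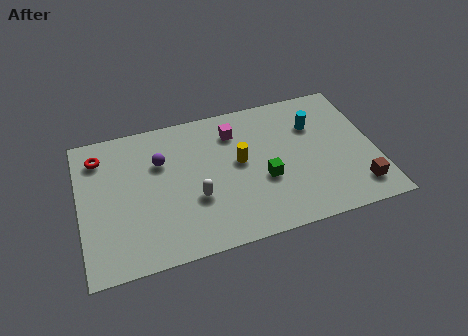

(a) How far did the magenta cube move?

2.5

From (9.4, 7.2) to (7.1, 6.2), the magenta cube covered √(2.3² + 1.0²) ≈ 2.5 units.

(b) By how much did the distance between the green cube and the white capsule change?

+0.6

Before: roughly 2.5 units apart; after: 3.1. That's 0.6 units further apart.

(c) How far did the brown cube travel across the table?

2.9

The brown cube moved from about (9.6, 2.5) to (12.3, 1.5), a distance of √(2.7² + 1.0²) ≈ 2.9.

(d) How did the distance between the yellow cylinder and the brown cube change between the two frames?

+2.8

Before: roughly 3.1 units apart; after: 5.9. That's 2.8 units further apart.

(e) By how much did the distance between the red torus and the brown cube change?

+2.9

Before: roughly 9.4 units apart; after: 12.3. That's 2.9 units further apart.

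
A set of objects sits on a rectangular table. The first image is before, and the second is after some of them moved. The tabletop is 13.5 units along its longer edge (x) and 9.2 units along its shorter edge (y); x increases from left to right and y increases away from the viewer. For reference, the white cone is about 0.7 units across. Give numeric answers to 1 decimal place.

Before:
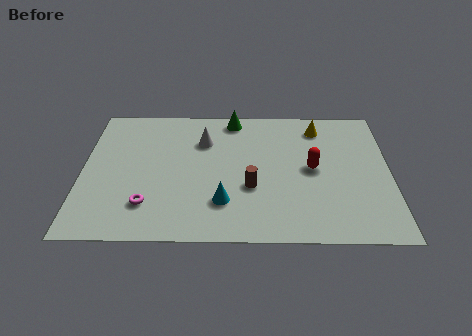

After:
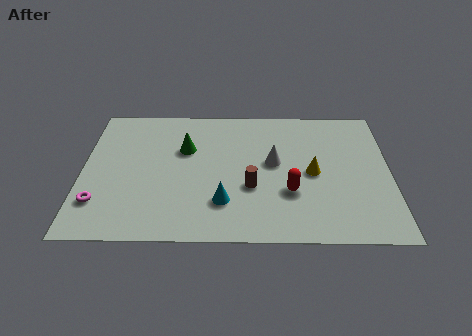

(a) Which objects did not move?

the cyan cone and the brown cylinder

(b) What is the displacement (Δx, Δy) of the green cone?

(-2.1, -2.2)

The green cone started near (6.6, 8.2) and ended near (4.5, 6.0).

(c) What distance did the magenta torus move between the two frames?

2.1

The magenta torus was near (2.9, 2.2) before and (0.8, 2.3) after, so it travelled √(2.1² + 0.1²) ≈ 2.1 units.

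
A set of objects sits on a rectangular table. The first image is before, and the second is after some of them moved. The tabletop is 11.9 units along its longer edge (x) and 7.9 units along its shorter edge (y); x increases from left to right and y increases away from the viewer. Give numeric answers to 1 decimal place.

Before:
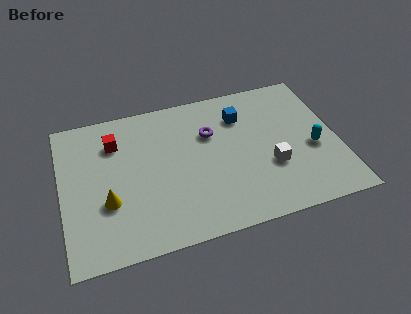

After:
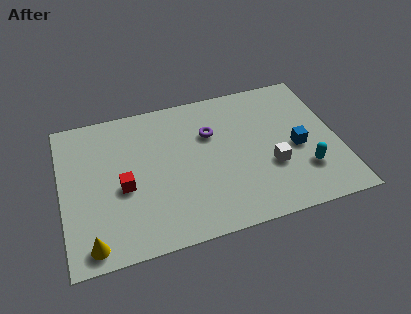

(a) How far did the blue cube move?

3.3

The blue cube moved from about (7.9, 5.9) to (10.1, 3.5), a distance of √(2.2² + 2.4²) ≈ 3.3.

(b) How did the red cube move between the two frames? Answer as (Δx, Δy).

(0.2, -2.5)

The red cube was at about (2.4, 5.9) and moved to about (2.6, 3.4).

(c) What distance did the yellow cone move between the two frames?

2.1

From (1.9, 2.8) to (1.1, 0.9), the yellow cone covered √(0.8² + 1.9²) ≈ 2.1 units.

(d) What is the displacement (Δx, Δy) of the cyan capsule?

(-0.5, -1.1)

The cyan capsule started near (10.8, 3.3) and ended near (10.3, 2.2).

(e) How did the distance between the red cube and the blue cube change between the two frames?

+2.0

Before: roughly 5.5 units apart; after: 7.5. That's 2.0 units further apart.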